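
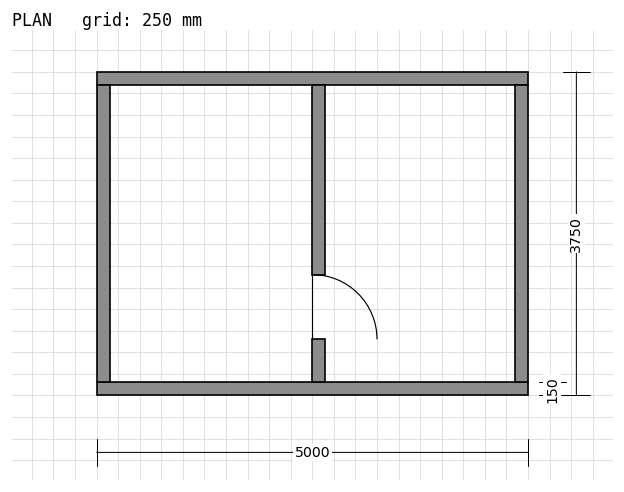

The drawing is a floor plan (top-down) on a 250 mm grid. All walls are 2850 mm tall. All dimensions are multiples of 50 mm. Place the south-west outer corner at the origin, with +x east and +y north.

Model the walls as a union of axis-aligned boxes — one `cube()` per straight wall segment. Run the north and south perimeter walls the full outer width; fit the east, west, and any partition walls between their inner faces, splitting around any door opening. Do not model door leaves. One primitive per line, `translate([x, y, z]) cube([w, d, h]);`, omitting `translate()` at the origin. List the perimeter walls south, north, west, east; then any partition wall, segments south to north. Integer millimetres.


cube([5000, 150, 2850]);
translate([0, 3600, 0]) cube([5000, 150, 2850]);
translate([0, 150, 0]) cube([150, 3450, 2850]);
translate([4850, 150, 0]) cube([150, 3450, 2850]);
translate([2500, 150, 0]) cube([150, 500, 2850]);
translate([2500, 1400, 0]) cube([150, 2200, 2850]);


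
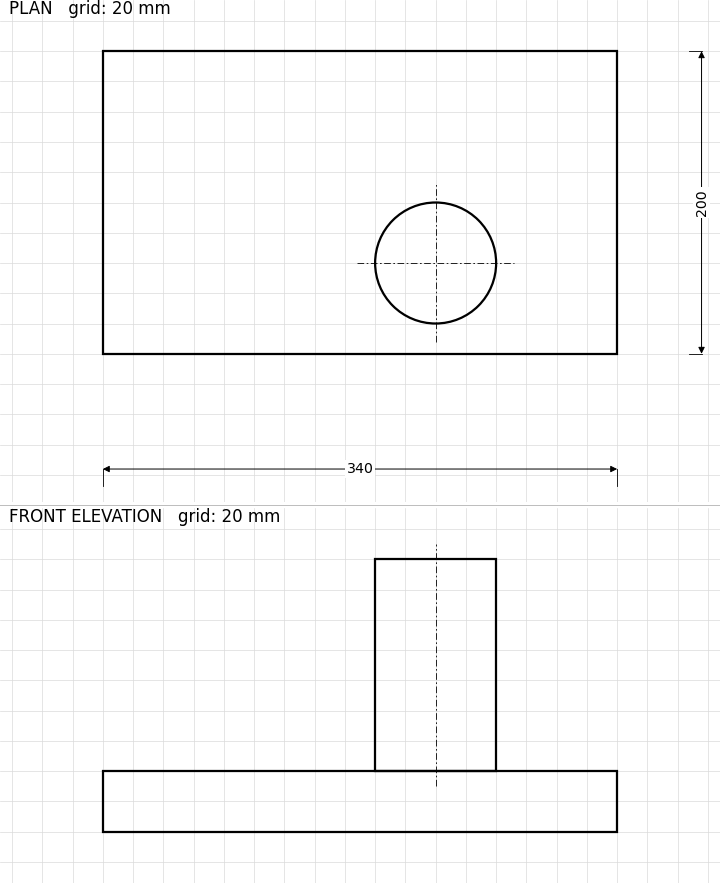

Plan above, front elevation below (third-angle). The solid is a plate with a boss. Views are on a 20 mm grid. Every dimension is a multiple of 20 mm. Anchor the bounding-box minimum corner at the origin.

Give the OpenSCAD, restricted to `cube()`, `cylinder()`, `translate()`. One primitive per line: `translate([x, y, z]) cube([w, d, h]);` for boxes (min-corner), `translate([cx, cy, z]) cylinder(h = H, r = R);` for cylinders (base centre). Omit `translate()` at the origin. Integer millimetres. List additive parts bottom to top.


cube([340, 200, 40]);
translate([220, 60, 40]) cylinder(h = 140, r = 40);


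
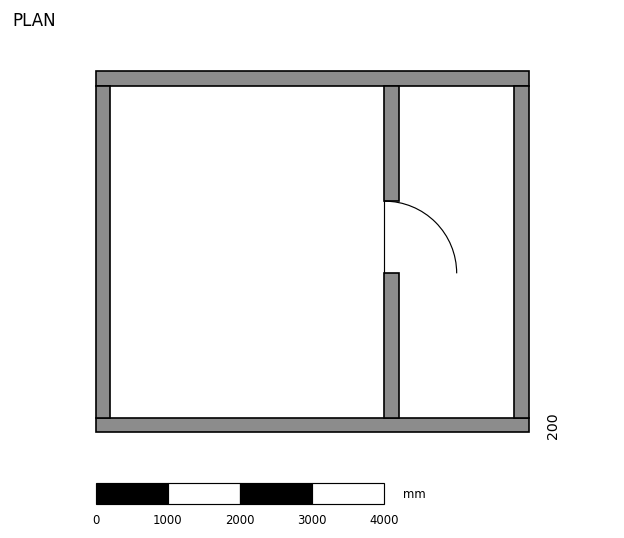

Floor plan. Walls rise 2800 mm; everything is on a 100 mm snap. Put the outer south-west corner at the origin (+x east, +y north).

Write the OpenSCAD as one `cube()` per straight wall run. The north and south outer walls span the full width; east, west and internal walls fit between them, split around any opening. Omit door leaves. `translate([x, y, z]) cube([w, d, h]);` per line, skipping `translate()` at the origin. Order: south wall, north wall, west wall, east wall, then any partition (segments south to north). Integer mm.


cube([6000, 200, 2800]);
translate([0, 4800, 0]) cube([6000, 200, 2800]);
translate([0, 200, 0]) cube([200, 4600, 2800]);
translate([5800, 200, 0]) cube([200, 4600, 2800]);
translate([4000, 200, 0]) cube([200, 2000, 2800]);
translate([4000, 3200, 0]) cube([200, 1600, 2800]);


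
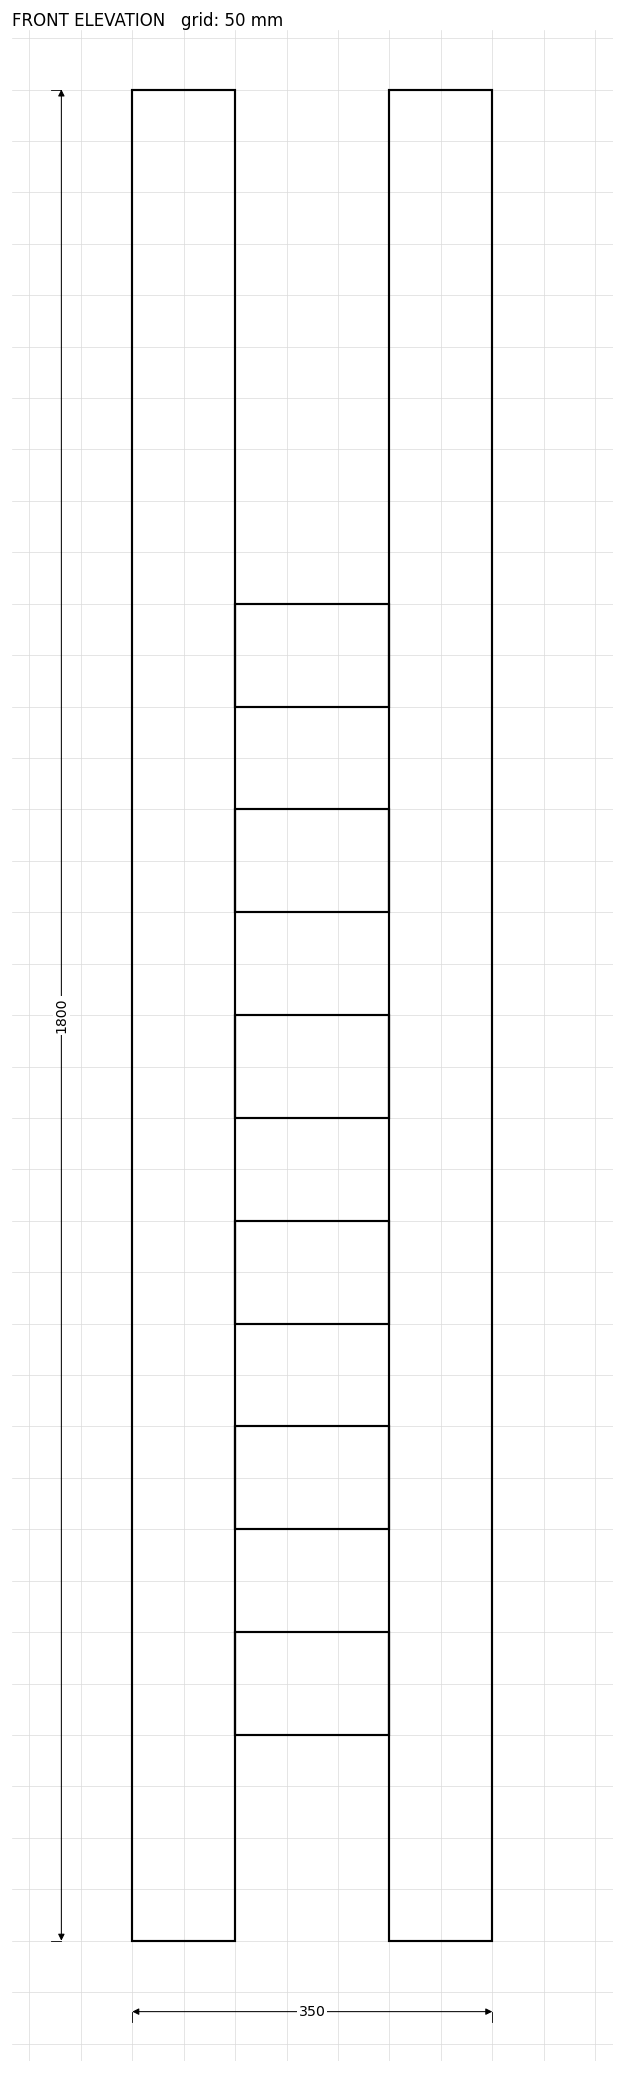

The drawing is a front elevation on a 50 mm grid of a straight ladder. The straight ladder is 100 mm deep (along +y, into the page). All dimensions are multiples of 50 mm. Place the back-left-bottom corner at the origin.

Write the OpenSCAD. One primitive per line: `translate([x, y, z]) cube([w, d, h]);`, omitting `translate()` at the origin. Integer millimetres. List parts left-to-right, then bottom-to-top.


cube([100, 100, 1800]);
translate([100, 0, 200]) cube([150, 100, 100]);
translate([100, 0, 400]) cube([150, 100, 100]);
translate([100, 0, 600]) cube([150, 100, 100]);
translate([100, 0, 800]) cube([150, 100, 100]);
translate([100, 0, 1000]) cube([150, 100, 100]);
translate([100, 0, 1200]) cube([150, 100, 100]);
translate([250, 0, 0]) cube([100, 100, 1800]);


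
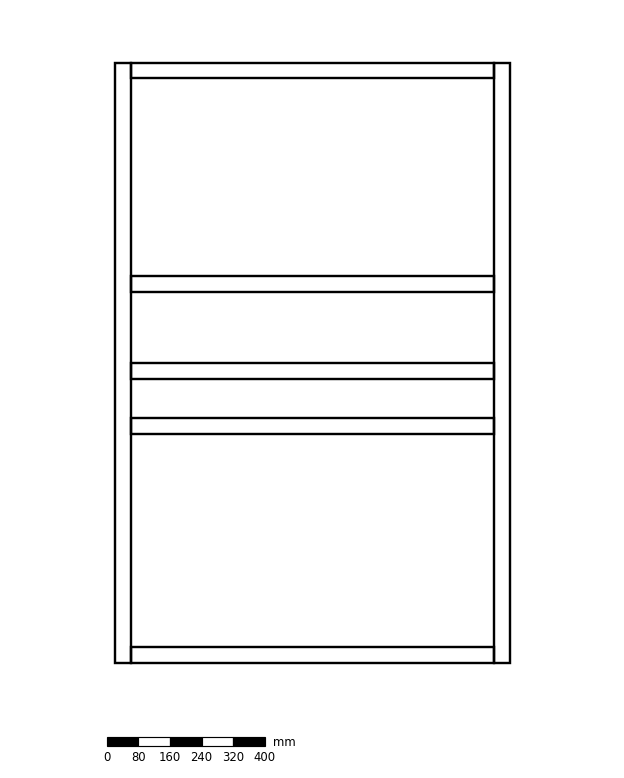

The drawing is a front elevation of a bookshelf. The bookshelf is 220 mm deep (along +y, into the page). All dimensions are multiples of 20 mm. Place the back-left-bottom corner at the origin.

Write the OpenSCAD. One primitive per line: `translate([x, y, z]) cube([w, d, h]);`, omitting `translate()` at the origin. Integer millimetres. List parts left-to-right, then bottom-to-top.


cube([40, 220, 1520]);
translate([40, 0, 0]) cube([920, 220, 40]);
translate([40, 0, 580]) cube([920, 220, 40]);
translate([40, 0, 720]) cube([920, 220, 40]);
translate([40, 0, 940]) cube([920, 220, 40]);
translate([40, 0, 1480]) cube([920, 220, 40]);
translate([960, 0, 0]) cube([40, 220, 1520]);


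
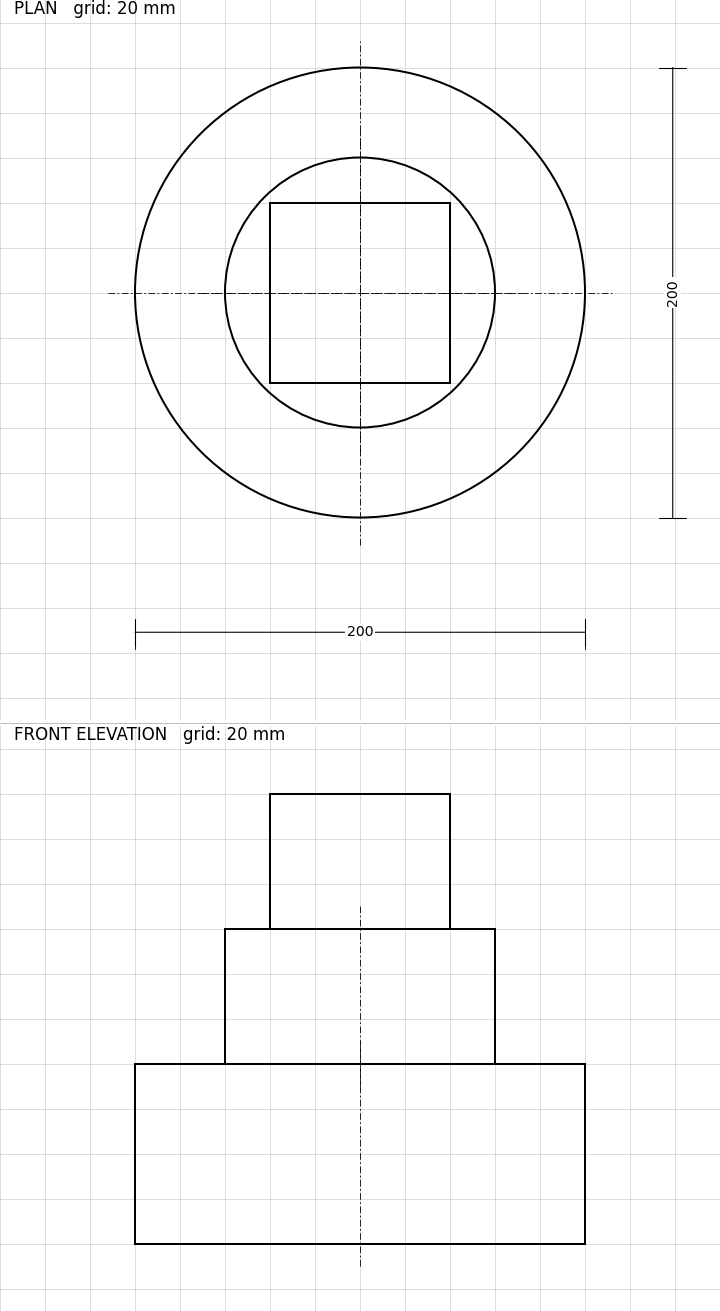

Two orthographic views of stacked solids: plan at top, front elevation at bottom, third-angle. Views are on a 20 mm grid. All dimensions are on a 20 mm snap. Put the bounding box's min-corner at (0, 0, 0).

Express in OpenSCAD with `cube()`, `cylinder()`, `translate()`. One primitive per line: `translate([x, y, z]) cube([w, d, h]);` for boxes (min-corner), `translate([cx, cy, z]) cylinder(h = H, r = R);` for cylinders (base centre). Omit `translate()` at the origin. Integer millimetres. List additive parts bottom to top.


translate([100, 100, 0]) cylinder(h = 80, r = 100);
translate([100, 100, 80]) cylinder(h = 60, r = 60);
translate([60, 60, 140]) cube([80, 80, 60]);


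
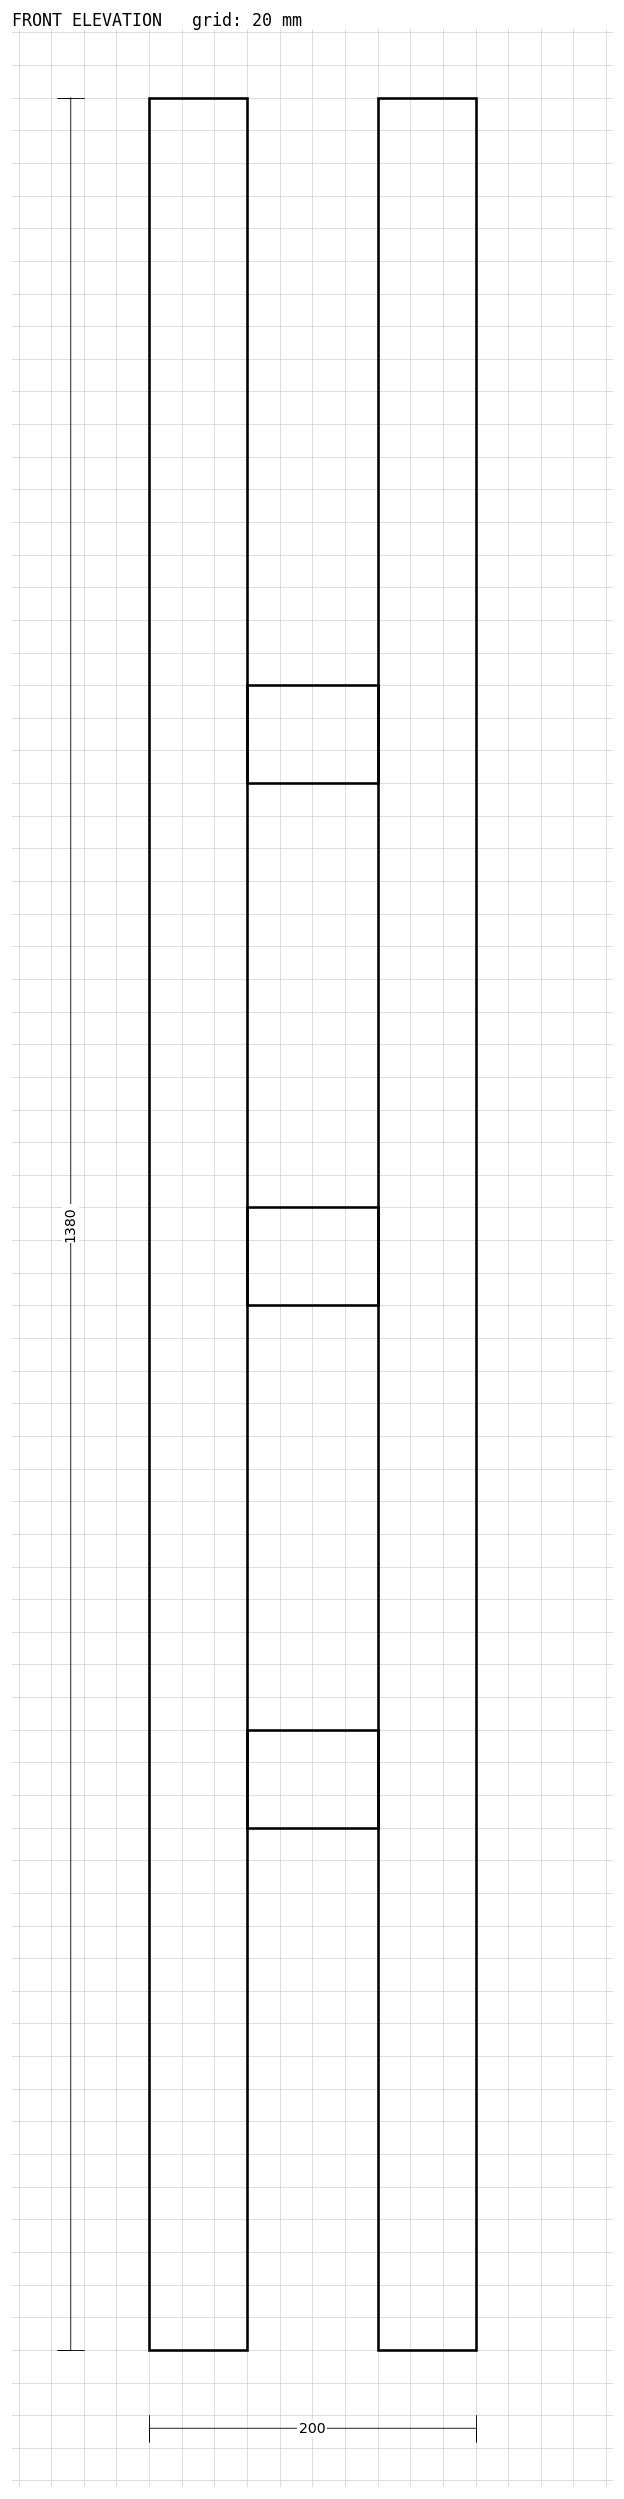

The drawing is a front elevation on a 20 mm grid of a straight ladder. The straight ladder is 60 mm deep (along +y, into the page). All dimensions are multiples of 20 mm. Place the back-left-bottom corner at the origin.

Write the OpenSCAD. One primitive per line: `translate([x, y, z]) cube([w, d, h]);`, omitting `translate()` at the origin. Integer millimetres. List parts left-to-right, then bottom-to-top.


cube([60, 60, 1380]);
translate([60, 0, 320]) cube([80, 60, 60]);
translate([60, 0, 640]) cube([80, 60, 60]);
translate([60, 0, 960]) cube([80, 60, 60]);
translate([140, 0, 0]) cube([60, 60, 1380]);


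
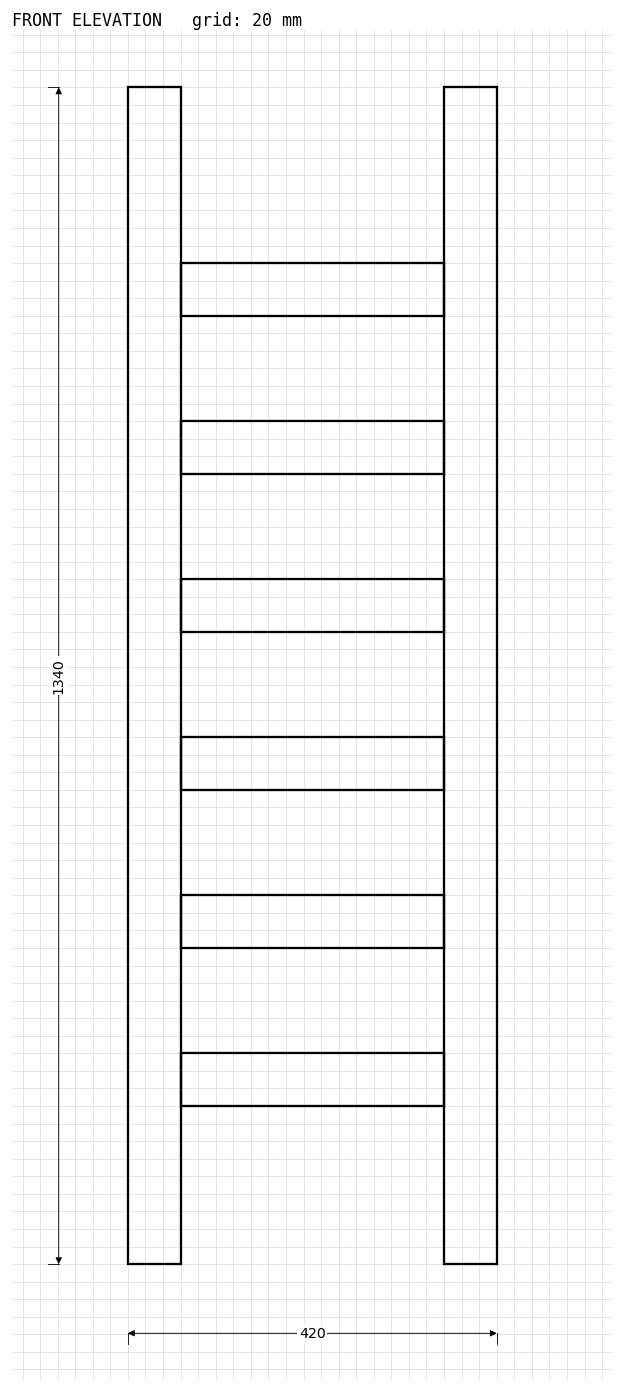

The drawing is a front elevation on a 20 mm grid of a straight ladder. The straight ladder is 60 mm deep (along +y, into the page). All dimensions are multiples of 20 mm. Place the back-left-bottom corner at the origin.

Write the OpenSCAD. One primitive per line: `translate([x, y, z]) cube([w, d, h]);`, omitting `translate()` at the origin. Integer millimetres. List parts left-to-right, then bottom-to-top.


cube([60, 60, 1340]);
translate([60, 0, 180]) cube([300, 60, 60]);
translate([60, 0, 360]) cube([300, 60, 60]);
translate([60, 0, 540]) cube([300, 60, 60]);
translate([60, 0, 720]) cube([300, 60, 60]);
translate([60, 0, 900]) cube([300, 60, 60]);
translate([60, 0, 1080]) cube([300, 60, 60]);
translate([360, 0, 0]) cube([60, 60, 1340]);


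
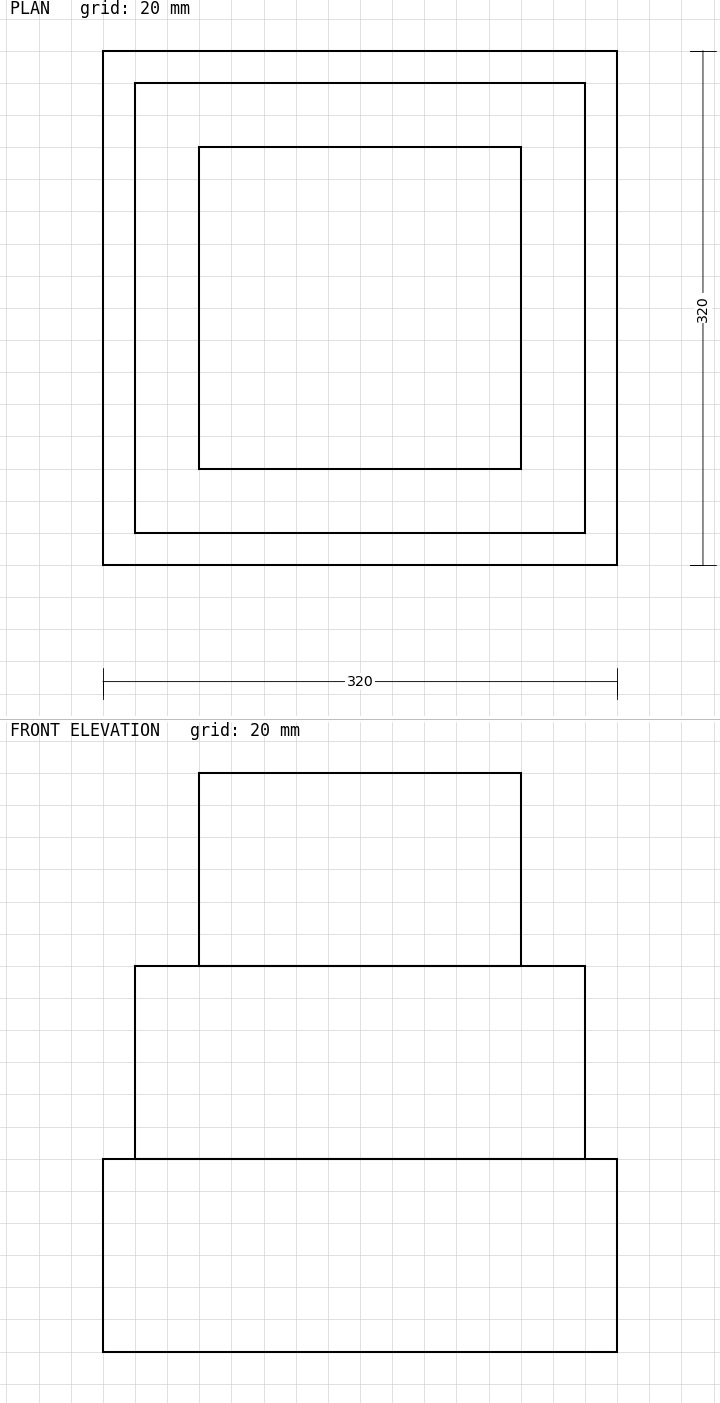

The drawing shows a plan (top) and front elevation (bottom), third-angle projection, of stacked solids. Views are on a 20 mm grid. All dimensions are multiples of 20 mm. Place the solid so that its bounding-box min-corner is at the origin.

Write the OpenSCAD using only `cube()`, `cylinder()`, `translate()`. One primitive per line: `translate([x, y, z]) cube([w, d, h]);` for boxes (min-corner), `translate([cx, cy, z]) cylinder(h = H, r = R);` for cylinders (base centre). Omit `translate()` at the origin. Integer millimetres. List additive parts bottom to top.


cube([320, 320, 120]);
translate([20, 20, 120]) cube([280, 280, 120]);
translate([60, 60, 240]) cube([200, 200, 120]);


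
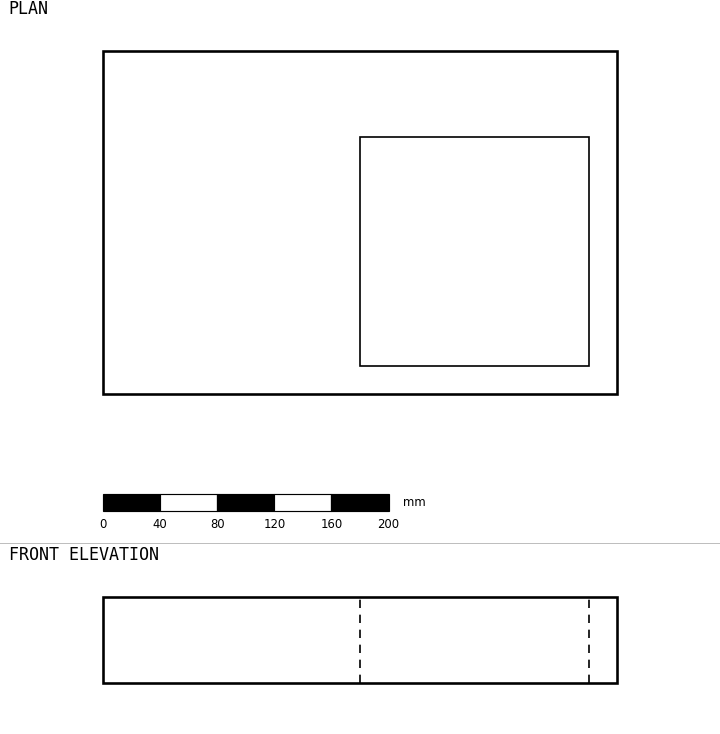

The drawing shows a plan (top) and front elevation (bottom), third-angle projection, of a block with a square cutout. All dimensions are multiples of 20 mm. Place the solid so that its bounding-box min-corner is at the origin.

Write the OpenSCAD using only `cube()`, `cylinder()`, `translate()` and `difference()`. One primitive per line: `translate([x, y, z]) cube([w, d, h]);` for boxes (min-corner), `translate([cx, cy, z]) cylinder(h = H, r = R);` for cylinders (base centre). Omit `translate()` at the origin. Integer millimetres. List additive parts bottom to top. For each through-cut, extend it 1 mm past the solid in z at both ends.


difference() {
  cube([360, 240, 60]);
  translate([180, 20, -1]) cube([160, 160, 62]);
}


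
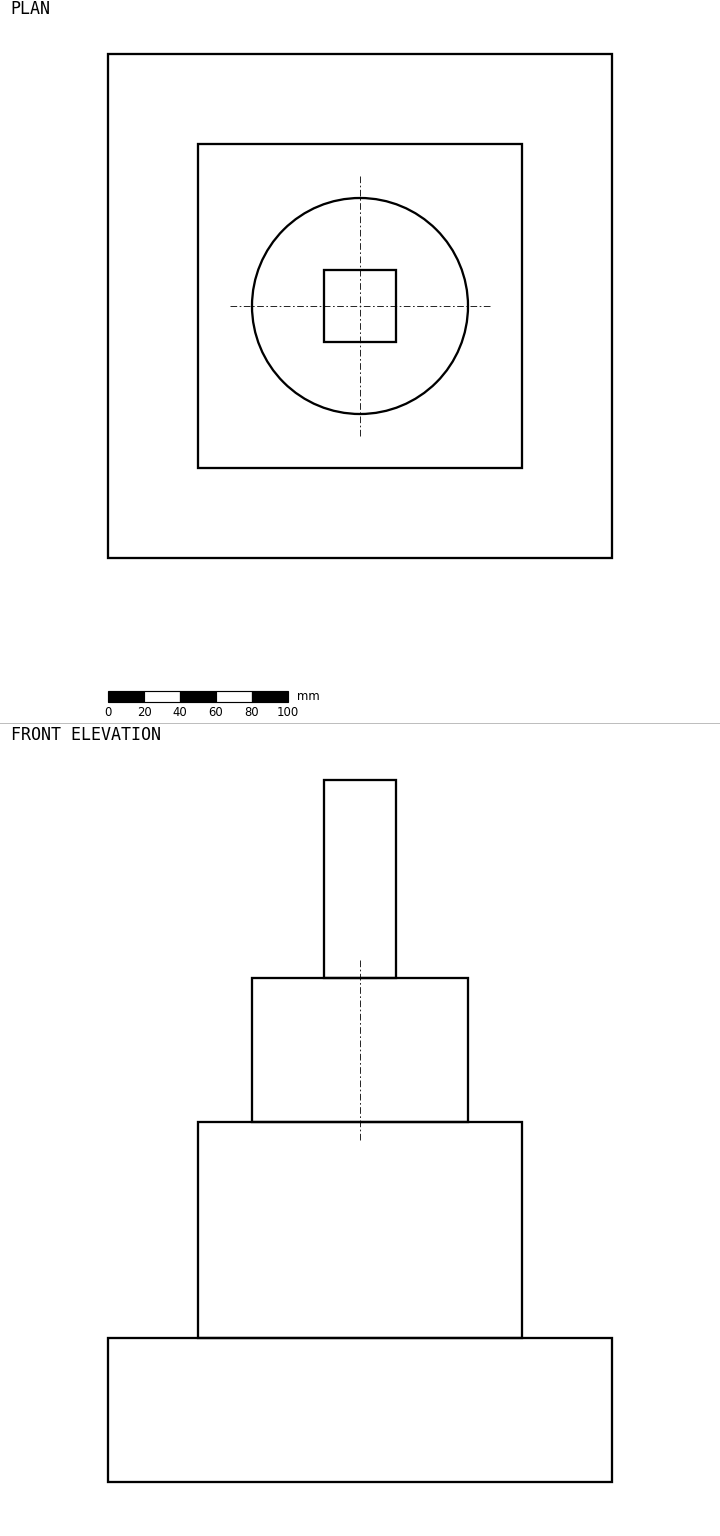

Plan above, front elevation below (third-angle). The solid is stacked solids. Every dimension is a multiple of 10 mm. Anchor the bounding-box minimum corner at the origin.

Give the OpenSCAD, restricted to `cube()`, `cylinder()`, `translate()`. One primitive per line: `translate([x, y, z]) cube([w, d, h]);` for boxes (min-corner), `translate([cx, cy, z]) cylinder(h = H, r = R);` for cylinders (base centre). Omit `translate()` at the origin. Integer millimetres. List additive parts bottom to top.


cube([280, 280, 80]);
translate([50, 50, 80]) cube([180, 180, 120]);
translate([140, 140, 200]) cylinder(h = 80, r = 60);
translate([120, 120, 280]) cube([40, 40, 110]);


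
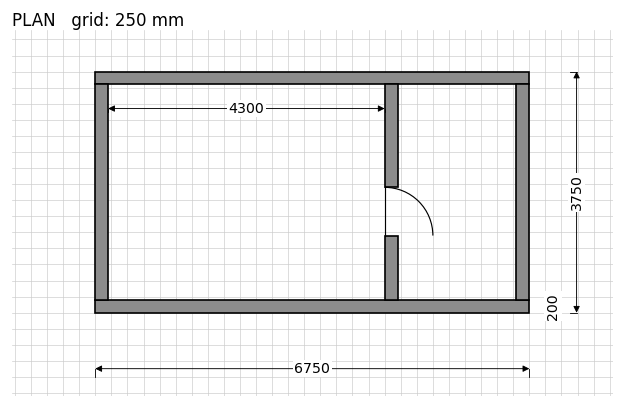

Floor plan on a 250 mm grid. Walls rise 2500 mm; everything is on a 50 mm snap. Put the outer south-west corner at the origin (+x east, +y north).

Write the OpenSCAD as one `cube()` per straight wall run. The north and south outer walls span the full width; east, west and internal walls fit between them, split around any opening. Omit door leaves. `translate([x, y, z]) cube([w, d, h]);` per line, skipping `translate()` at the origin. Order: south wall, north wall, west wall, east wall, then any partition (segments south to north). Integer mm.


cube([6750, 200, 2500]);
translate([0, 3550, 0]) cube([6750, 200, 2500]);
translate([0, 200, 0]) cube([200, 3350, 2500]);
translate([6550, 200, 0]) cube([200, 3350, 2500]);
translate([4500, 200, 0]) cube([200, 1000, 2500]);
translate([4500, 1950, 0]) cube([200, 1600, 2500]);


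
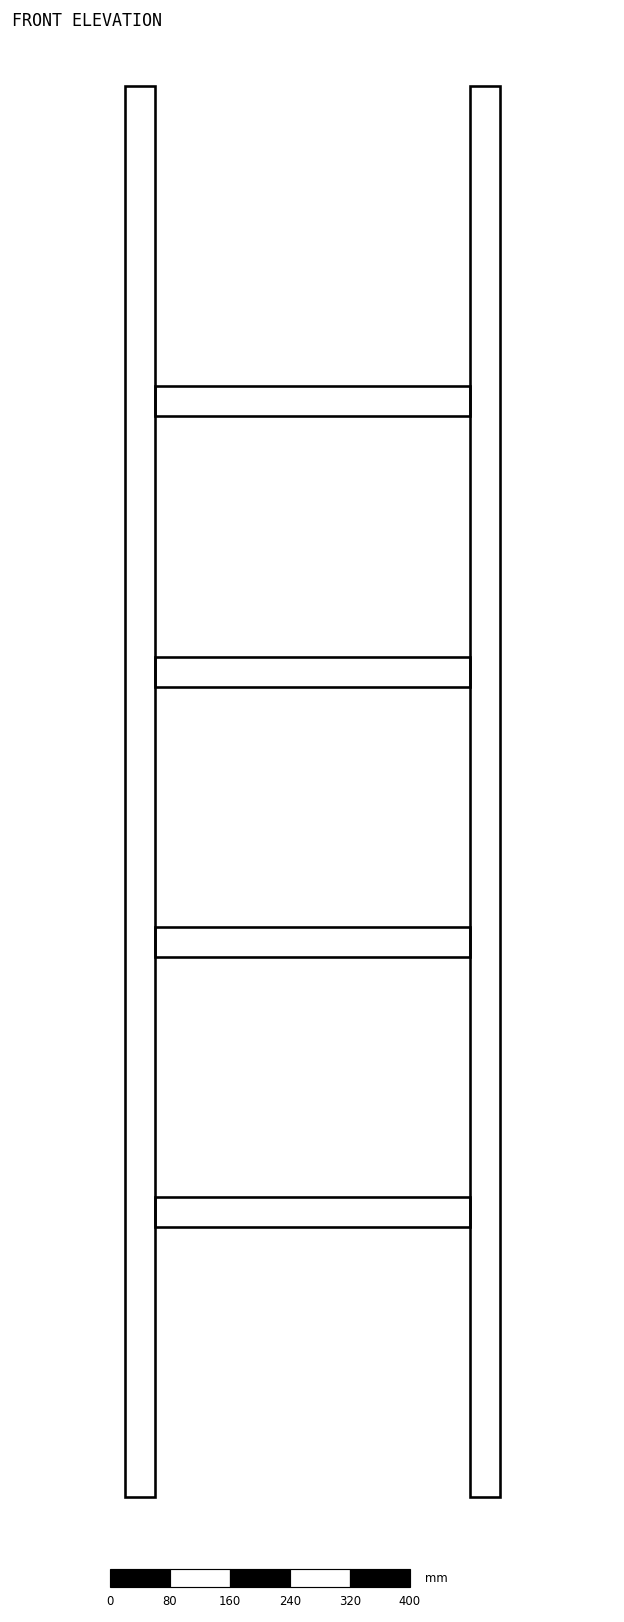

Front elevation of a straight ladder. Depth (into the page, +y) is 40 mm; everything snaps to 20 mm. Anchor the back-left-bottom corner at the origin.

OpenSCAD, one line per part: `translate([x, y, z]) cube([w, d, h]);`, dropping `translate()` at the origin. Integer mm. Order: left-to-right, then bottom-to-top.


cube([40, 40, 1880]);
translate([40, 0, 360]) cube([420, 40, 40]);
translate([40, 0, 720]) cube([420, 40, 40]);
translate([40, 0, 1080]) cube([420, 40, 40]);
translate([40, 0, 1440]) cube([420, 40, 40]);
translate([460, 0, 0]) cube([40, 40, 1880]);


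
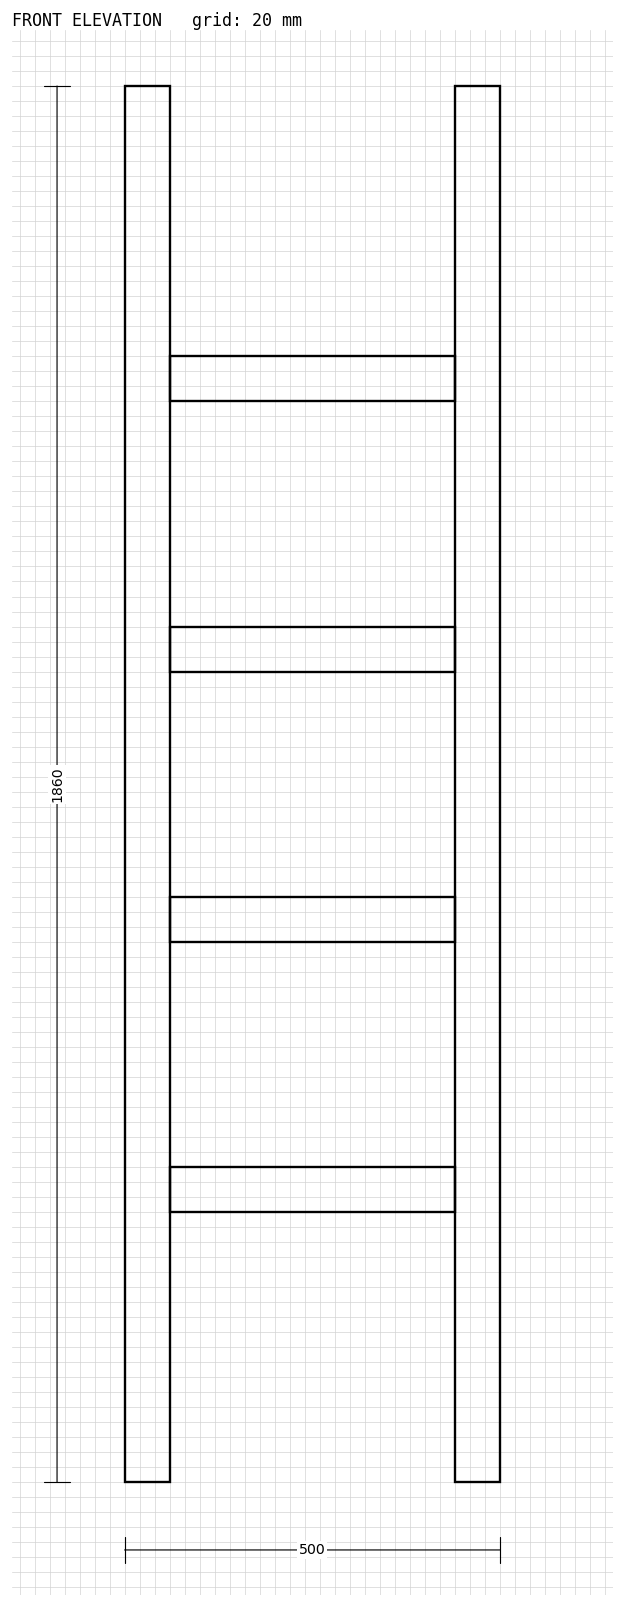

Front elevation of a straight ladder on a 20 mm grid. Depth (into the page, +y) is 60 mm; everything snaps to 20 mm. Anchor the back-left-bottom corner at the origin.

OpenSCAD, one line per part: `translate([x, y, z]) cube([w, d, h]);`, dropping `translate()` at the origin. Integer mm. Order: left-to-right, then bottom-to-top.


cube([60, 60, 1860]);
translate([60, 0, 360]) cube([380, 60, 60]);
translate([60, 0, 720]) cube([380, 60, 60]);
translate([60, 0, 1080]) cube([380, 60, 60]);
translate([60, 0, 1440]) cube([380, 60, 60]);
translate([440, 0, 0]) cube([60, 60, 1860]);


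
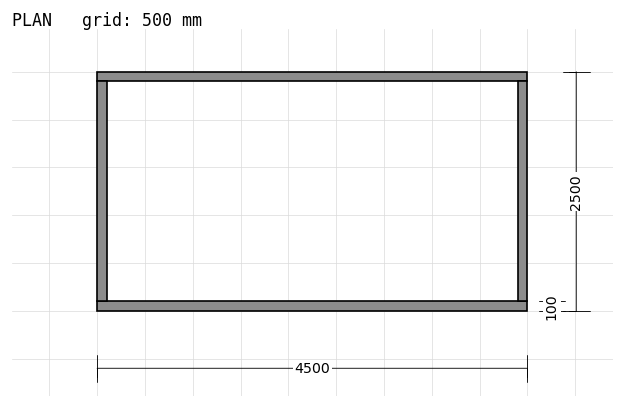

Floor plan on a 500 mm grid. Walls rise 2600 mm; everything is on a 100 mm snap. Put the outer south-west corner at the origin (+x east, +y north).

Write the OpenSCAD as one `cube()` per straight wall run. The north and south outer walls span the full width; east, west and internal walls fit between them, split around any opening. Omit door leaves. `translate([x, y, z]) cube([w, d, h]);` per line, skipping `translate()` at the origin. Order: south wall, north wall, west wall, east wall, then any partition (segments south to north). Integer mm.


cube([4500, 100, 2600]);
translate([0, 2400, 0]) cube([4500, 100, 2600]);
translate([0, 100, 0]) cube([100, 2300, 2600]);
translate([4400, 100, 0]) cube([100, 2300, 2600]);


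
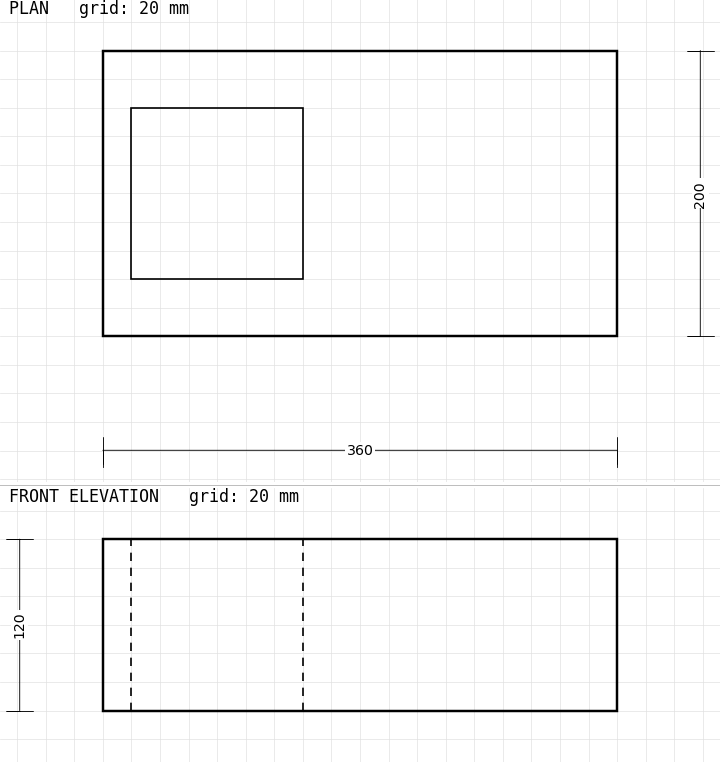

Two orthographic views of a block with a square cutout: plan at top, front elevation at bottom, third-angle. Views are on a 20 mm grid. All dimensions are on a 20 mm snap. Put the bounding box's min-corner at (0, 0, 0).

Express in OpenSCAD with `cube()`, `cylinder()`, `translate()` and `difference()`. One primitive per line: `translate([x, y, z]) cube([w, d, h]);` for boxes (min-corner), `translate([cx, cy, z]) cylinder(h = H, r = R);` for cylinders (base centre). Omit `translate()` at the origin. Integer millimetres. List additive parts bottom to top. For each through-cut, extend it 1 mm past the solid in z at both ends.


difference() {
  cube([360, 200, 120]);
  translate([20, 40, -1]) cube([120, 120, 122]);
}


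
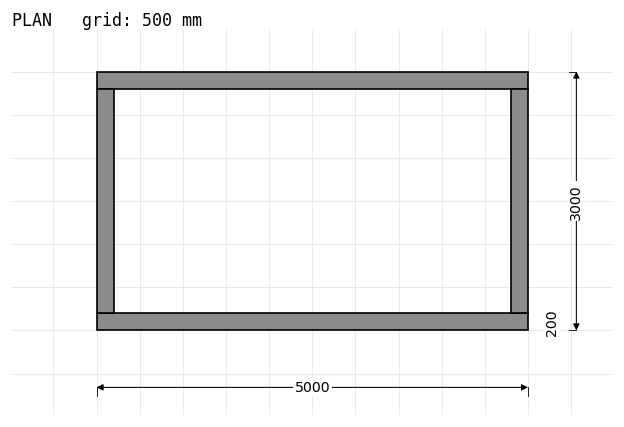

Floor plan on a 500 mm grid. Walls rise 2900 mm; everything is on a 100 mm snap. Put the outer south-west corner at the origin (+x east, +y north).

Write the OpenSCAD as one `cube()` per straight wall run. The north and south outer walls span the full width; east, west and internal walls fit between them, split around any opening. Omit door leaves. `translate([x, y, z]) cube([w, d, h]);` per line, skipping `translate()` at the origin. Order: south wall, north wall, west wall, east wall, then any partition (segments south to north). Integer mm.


cube([5000, 200, 2900]);
translate([0, 2800, 0]) cube([5000, 200, 2900]);
translate([0, 200, 0]) cube([200, 2600, 2900]);
translate([4800, 200, 0]) cube([200, 2600, 2900]);


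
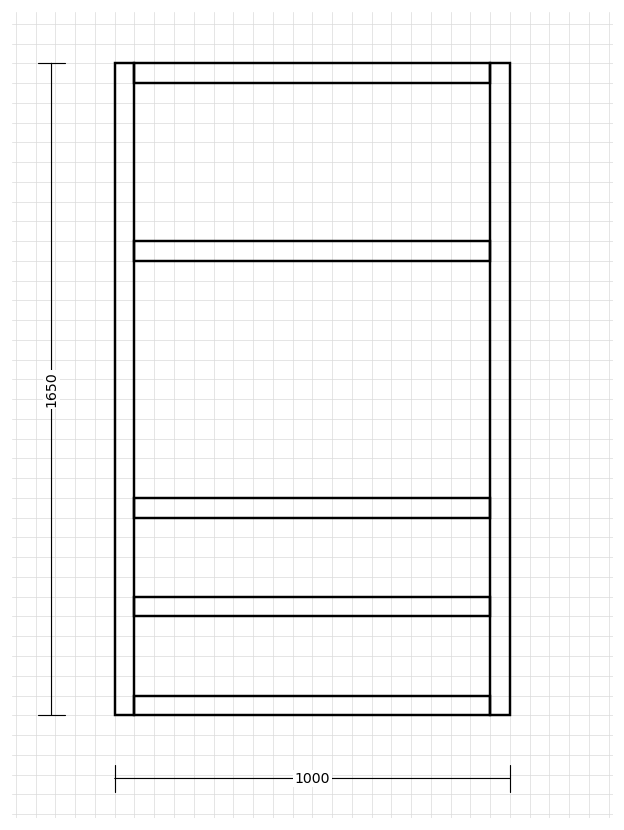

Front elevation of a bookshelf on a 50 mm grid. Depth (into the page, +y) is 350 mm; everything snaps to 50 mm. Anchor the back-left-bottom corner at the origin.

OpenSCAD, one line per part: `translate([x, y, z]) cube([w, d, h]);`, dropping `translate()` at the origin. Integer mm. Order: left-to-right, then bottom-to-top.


cube([50, 350, 1650]);
translate([50, 0, 0]) cube([900, 350, 50]);
translate([50, 0, 250]) cube([900, 350, 50]);
translate([50, 0, 500]) cube([900, 350, 50]);
translate([50, 0, 1150]) cube([900, 350, 50]);
translate([50, 0, 1600]) cube([900, 350, 50]);
translate([950, 0, 0]) cube([50, 350, 1650]);


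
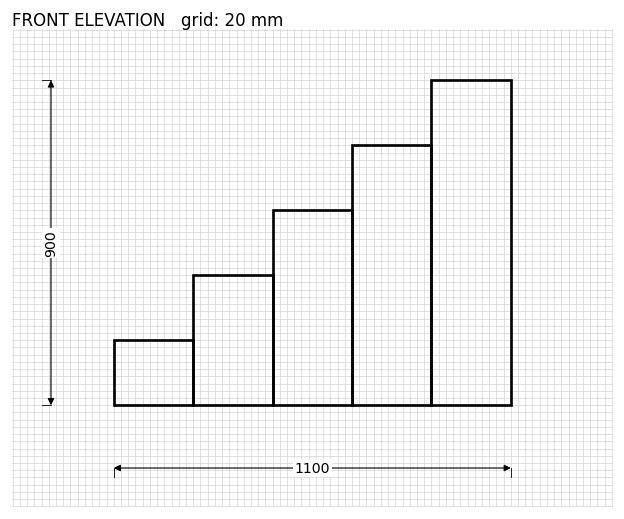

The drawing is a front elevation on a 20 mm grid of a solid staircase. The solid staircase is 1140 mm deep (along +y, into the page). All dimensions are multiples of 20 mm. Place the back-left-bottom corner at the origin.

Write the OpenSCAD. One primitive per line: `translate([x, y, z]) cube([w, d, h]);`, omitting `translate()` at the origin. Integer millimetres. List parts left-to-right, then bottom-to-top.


cube([220, 1140, 180]);
translate([220, 0, 0]) cube([220, 1140, 360]);
translate([440, 0, 0]) cube([220, 1140, 540]);
translate([660, 0, 0]) cube([220, 1140, 720]);
translate([880, 0, 0]) cube([220, 1140, 900]);


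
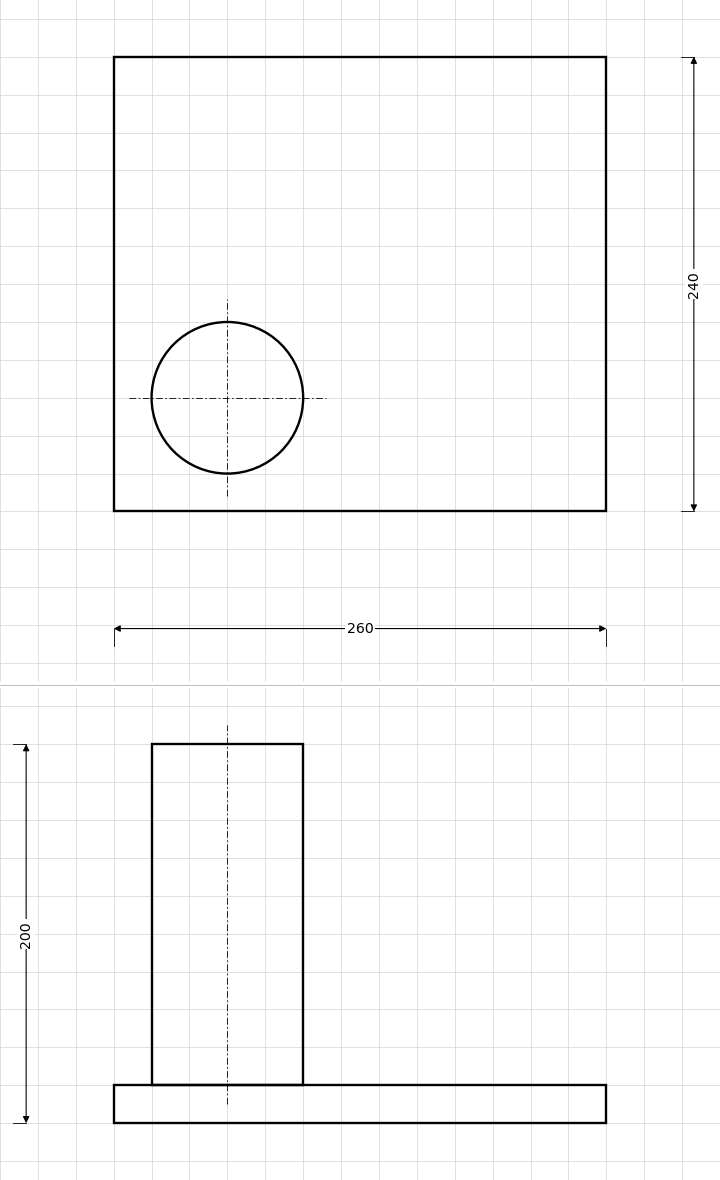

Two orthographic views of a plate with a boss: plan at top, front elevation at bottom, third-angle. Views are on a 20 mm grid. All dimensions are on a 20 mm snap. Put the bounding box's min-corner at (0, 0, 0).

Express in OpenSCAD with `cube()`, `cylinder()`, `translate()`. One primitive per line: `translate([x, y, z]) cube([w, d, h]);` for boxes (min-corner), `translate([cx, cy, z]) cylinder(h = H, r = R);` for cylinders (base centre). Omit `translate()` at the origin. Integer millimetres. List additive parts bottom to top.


cube([260, 240, 20]);
translate([60, 60, 20]) cylinder(h = 180, r = 40);


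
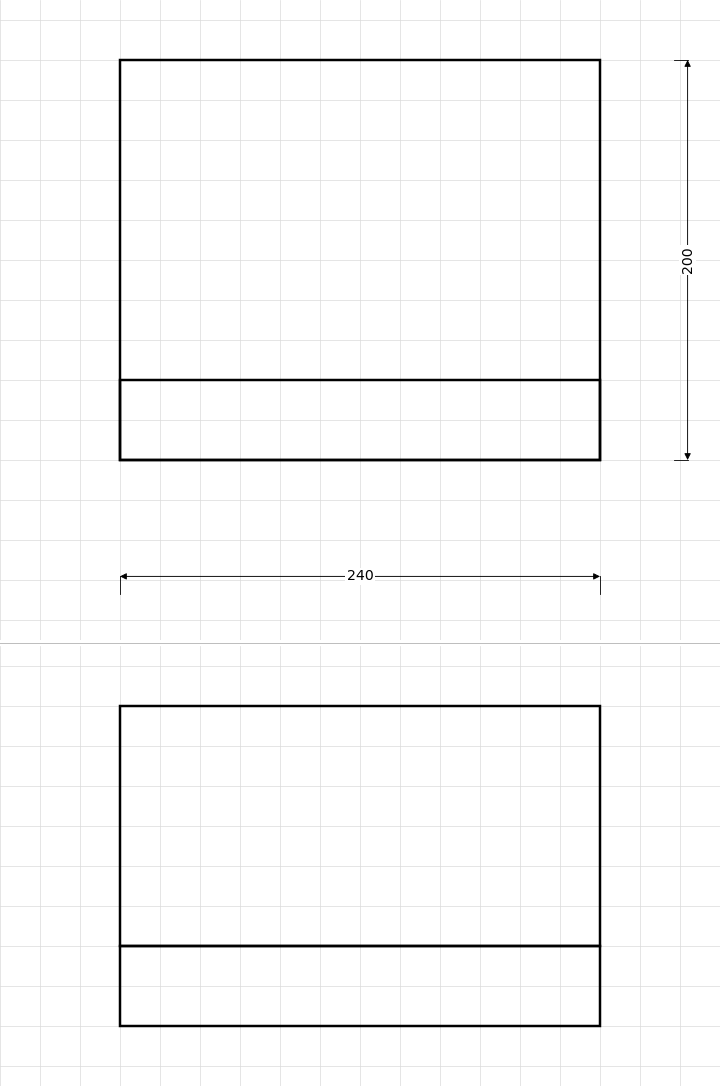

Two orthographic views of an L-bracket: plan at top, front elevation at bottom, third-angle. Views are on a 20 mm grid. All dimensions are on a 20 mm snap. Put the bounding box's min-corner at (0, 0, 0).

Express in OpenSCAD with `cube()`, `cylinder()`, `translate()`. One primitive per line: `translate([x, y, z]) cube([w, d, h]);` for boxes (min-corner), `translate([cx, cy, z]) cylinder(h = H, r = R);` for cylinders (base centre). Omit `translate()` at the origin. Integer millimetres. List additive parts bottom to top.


cube([240, 200, 40]);
translate([0, 0, 40]) cube([240, 40, 120]);


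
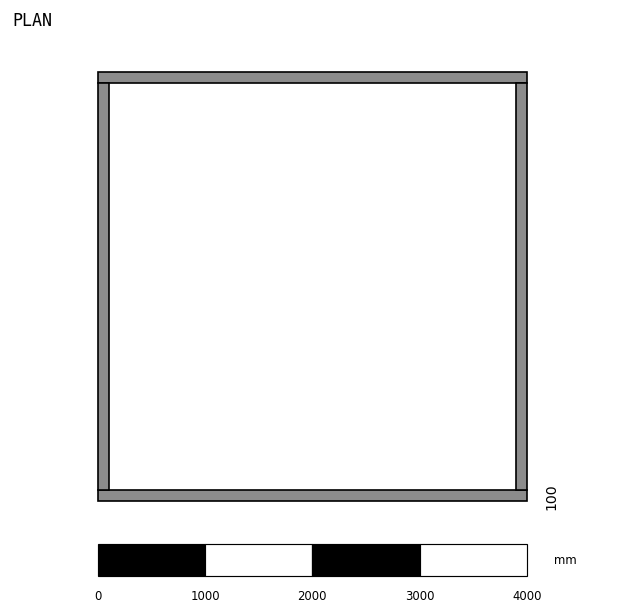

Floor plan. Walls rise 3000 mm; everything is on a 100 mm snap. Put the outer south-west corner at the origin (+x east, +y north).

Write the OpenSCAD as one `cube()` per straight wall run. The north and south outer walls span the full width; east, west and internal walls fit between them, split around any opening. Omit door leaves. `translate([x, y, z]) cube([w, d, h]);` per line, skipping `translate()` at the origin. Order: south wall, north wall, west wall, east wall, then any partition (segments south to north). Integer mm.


cube([4000, 100, 3000]);
translate([0, 3900, 0]) cube([4000, 100, 3000]);
translate([0, 100, 0]) cube([100, 3800, 3000]);
translate([3900, 100, 0]) cube([100, 3800, 3000]);


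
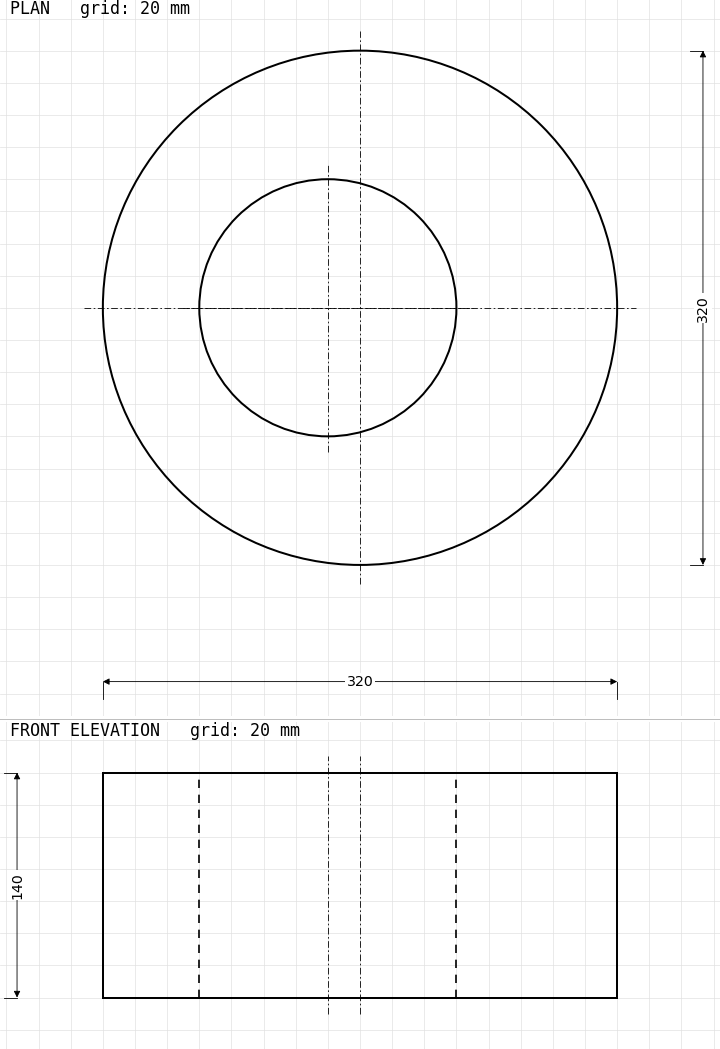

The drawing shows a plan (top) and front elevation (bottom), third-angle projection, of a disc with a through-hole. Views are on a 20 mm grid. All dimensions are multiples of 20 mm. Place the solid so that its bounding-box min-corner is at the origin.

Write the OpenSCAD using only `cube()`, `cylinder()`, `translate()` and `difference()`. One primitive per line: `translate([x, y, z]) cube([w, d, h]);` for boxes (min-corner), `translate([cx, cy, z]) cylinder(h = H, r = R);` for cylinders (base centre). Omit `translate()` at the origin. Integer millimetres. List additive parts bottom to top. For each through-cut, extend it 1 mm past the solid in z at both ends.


difference() {
  translate([160, 160, 0]) cylinder(h = 140, r = 160);
  translate([140, 160, -1]) cylinder(h = 142, r = 80);
}


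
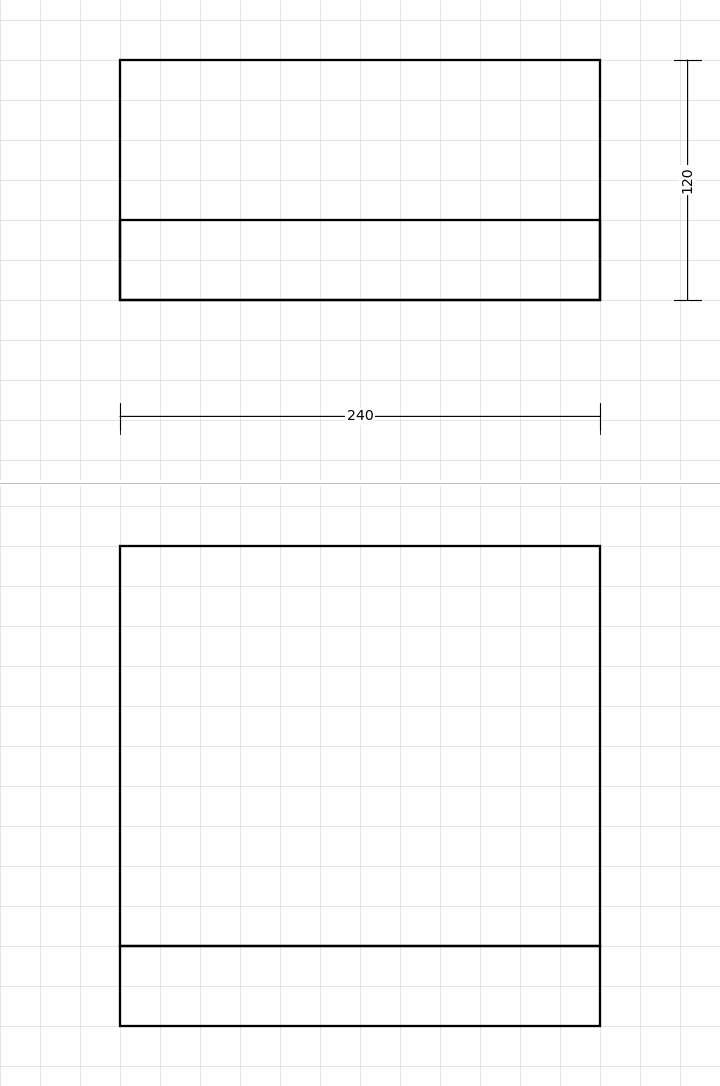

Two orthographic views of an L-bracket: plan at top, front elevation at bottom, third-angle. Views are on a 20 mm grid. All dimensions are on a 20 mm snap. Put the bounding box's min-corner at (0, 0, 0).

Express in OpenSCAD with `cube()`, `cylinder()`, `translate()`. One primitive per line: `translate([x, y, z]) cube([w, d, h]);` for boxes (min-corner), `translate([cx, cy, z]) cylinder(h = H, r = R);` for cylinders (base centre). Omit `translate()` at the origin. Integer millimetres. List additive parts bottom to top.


cube([240, 120, 40]);
translate([0, 0, 40]) cube([240, 40, 200]);


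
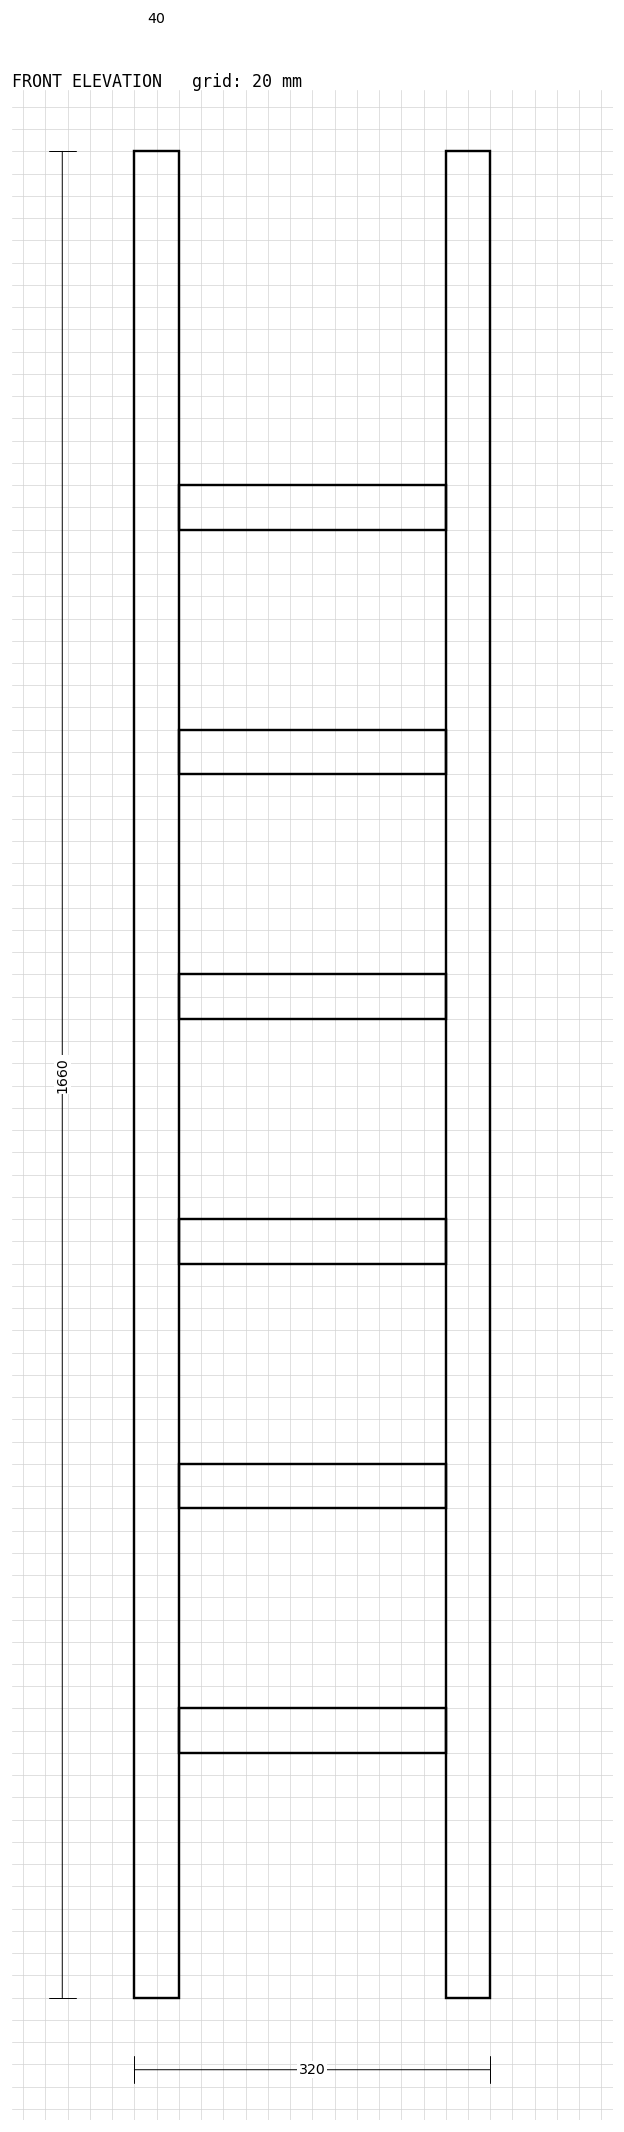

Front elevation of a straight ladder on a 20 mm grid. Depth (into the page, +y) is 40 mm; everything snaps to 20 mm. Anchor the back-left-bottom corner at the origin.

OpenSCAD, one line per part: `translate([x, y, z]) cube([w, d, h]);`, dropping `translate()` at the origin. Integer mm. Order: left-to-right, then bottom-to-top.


cube([40, 40, 1660]);
translate([40, 0, 220]) cube([240, 40, 40]);
translate([40, 0, 440]) cube([240, 40, 40]);
translate([40, 0, 660]) cube([240, 40, 40]);
translate([40, 0, 880]) cube([240, 40, 40]);
translate([40, 0, 1100]) cube([240, 40, 40]);
translate([40, 0, 1320]) cube([240, 40, 40]);
translate([280, 0, 0]) cube([40, 40, 1660]);


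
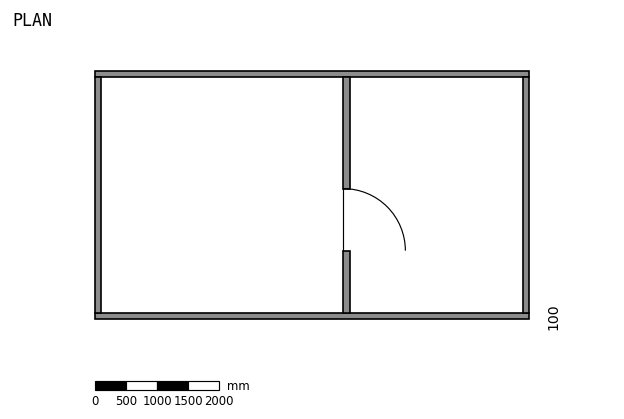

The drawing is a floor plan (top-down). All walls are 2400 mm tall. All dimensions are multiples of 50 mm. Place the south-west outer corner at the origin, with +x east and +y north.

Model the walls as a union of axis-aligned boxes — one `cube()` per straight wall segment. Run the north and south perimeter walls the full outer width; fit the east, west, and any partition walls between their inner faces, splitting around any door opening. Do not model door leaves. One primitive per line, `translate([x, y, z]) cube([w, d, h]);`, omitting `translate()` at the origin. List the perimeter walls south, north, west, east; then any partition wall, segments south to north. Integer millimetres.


cube([7000, 100, 2400]);
translate([0, 3900, 0]) cube([7000, 100, 2400]);
translate([0, 100, 0]) cube([100, 3800, 2400]);
translate([6900, 100, 0]) cube([100, 3800, 2400]);
translate([4000, 100, 0]) cube([100, 1000, 2400]);
translate([4000, 2100, 0]) cube([100, 1800, 2400]);


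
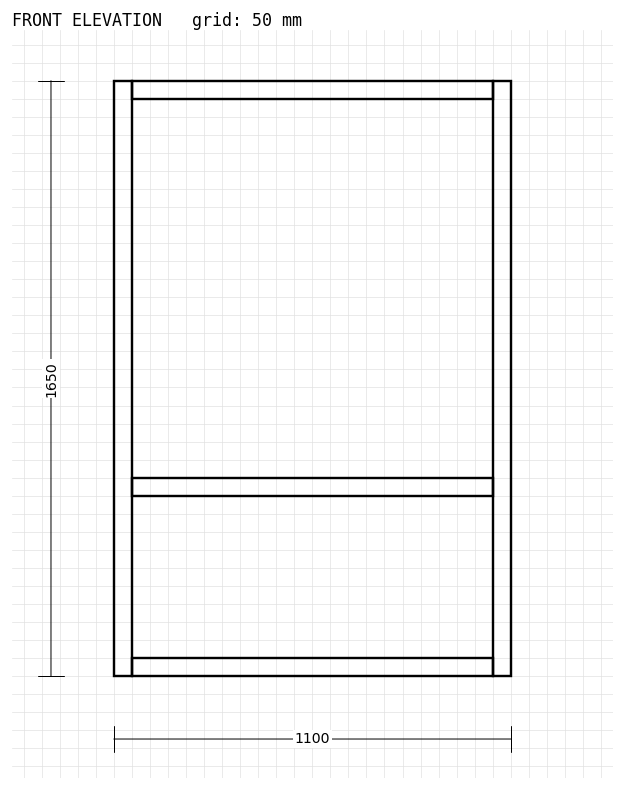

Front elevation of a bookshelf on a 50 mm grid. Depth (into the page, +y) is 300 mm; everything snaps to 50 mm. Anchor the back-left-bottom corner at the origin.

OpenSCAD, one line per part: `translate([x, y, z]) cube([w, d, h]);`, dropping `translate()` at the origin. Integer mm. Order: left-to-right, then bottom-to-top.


cube([50, 300, 1650]);
translate([50, 0, 0]) cube([1000, 300, 50]);
translate([50, 0, 500]) cube([1000, 300, 50]);
translate([50, 0, 1600]) cube([1000, 300, 50]);
translate([1050, 0, 0]) cube([50, 300, 1650]);


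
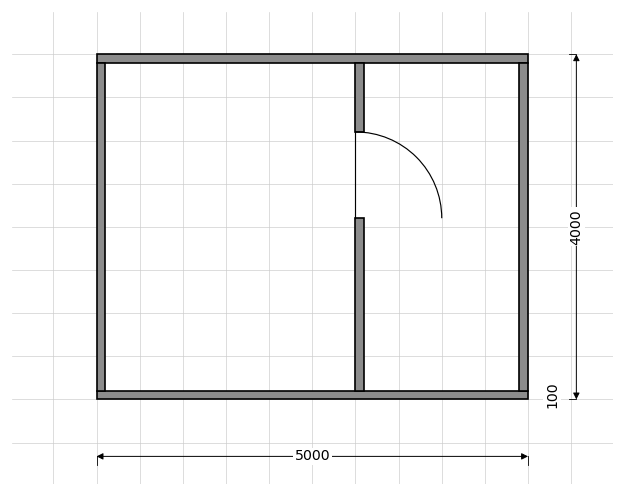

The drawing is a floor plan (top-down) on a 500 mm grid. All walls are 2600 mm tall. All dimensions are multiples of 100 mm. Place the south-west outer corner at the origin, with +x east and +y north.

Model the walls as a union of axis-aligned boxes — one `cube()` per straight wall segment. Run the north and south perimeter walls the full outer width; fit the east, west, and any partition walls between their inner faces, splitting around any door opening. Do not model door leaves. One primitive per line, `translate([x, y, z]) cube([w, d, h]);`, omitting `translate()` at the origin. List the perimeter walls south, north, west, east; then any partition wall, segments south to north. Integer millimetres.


cube([5000, 100, 2600]);
translate([0, 3900, 0]) cube([5000, 100, 2600]);
translate([0, 100, 0]) cube([100, 3800, 2600]);
translate([4900, 100, 0]) cube([100, 3800, 2600]);
translate([3000, 100, 0]) cube([100, 2000, 2600]);
translate([3000, 3100, 0]) cube([100, 800, 2600]);


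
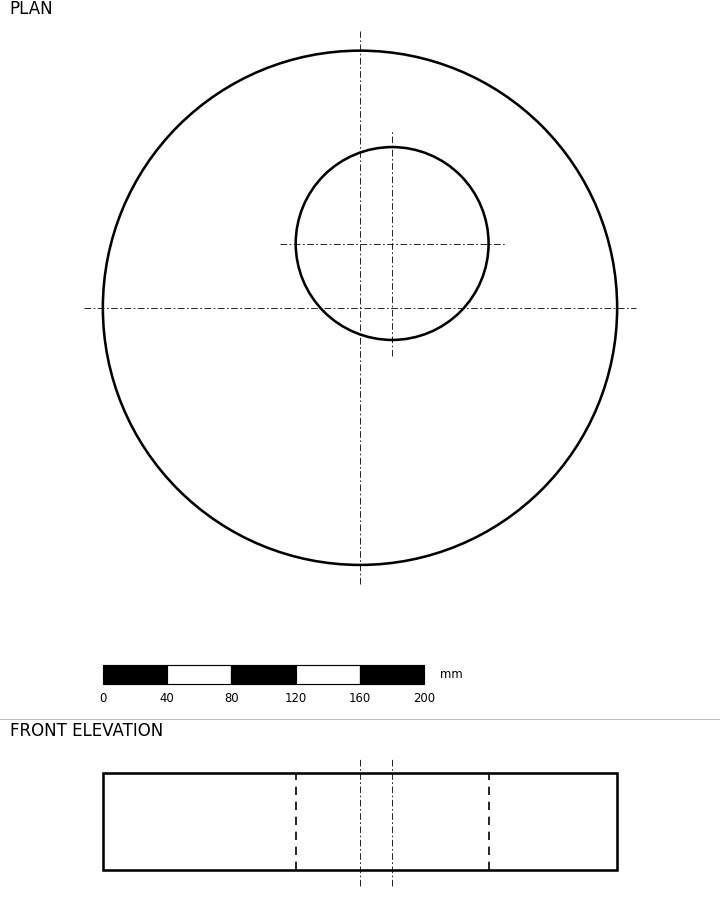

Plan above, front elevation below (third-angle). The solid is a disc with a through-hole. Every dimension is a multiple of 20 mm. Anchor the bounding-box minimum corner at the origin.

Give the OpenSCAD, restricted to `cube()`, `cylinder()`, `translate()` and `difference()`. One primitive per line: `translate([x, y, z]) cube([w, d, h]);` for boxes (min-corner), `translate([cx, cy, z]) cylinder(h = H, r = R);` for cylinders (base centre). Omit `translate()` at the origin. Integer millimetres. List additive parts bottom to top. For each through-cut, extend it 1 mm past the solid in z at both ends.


difference() {
  translate([160, 160, 0]) cylinder(h = 60, r = 160);
  translate([180, 200, -1]) cylinder(h = 62, r = 60);
}


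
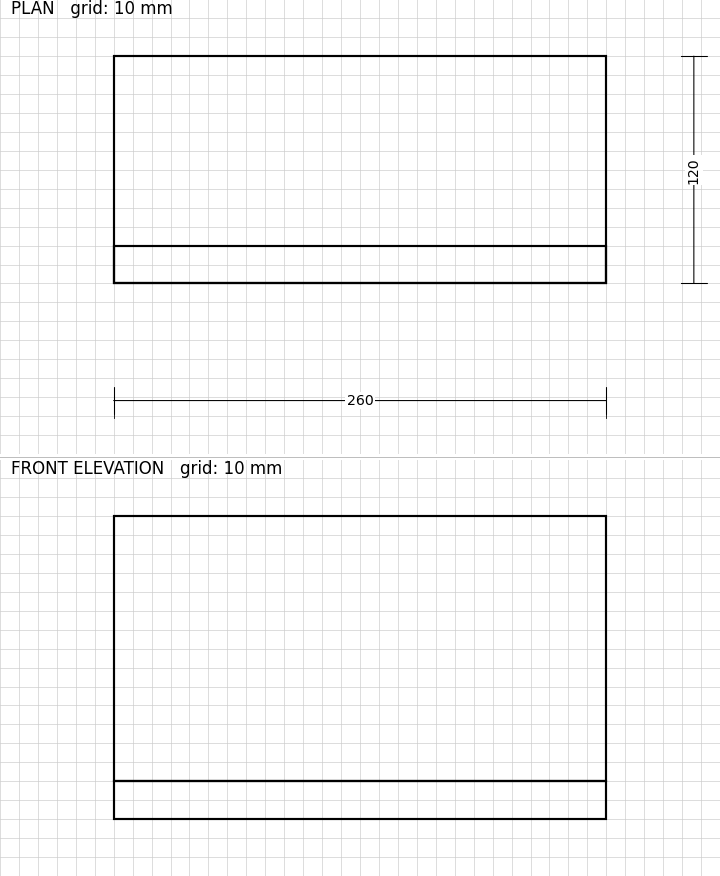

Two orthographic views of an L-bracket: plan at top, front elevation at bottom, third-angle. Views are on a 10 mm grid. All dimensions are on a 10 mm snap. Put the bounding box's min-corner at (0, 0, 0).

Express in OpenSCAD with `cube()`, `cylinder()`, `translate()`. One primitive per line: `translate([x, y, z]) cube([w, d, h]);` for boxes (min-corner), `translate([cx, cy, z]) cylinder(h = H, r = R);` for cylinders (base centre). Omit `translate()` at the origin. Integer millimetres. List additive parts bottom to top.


cube([260, 120, 20]);
translate([0, 0, 20]) cube([260, 20, 140]);


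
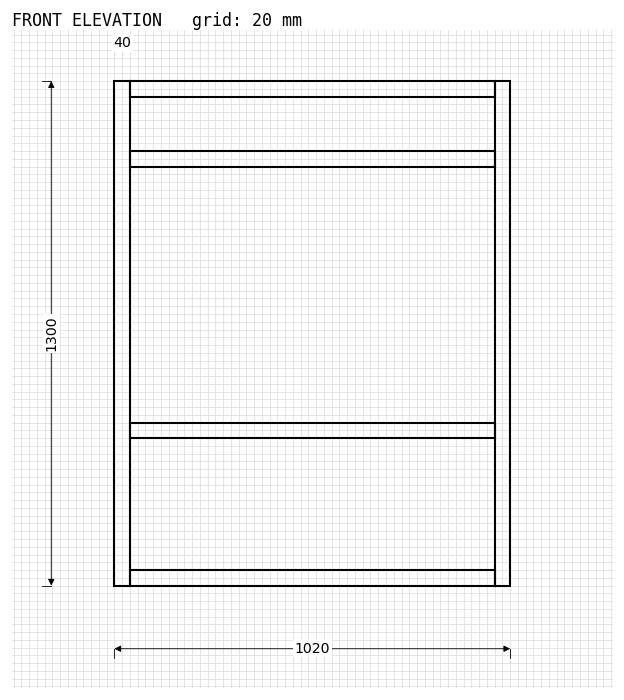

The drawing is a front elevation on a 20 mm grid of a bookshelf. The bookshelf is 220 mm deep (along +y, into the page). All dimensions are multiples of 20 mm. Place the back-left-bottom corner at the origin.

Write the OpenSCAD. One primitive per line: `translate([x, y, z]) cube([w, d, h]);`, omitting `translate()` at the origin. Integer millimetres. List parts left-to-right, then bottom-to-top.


cube([40, 220, 1300]);
translate([40, 0, 0]) cube([940, 220, 40]);
translate([40, 0, 380]) cube([940, 220, 40]);
translate([40, 0, 1080]) cube([940, 220, 40]);
translate([40, 0, 1260]) cube([940, 220, 40]);
translate([980, 0, 0]) cube([40, 220, 1300]);


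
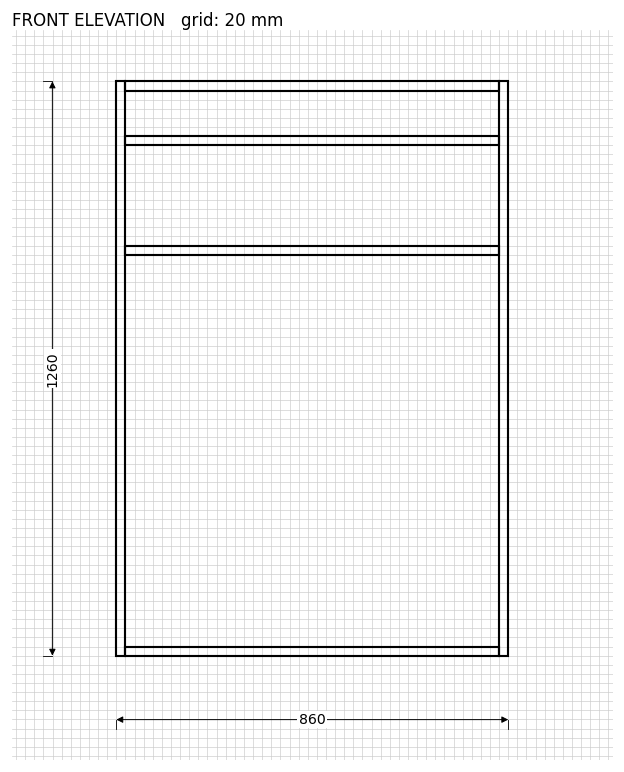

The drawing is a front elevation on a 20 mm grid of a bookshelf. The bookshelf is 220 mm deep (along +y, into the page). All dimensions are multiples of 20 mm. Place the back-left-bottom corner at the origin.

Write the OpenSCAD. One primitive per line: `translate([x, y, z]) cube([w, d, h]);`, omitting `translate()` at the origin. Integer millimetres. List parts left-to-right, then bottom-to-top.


cube([20, 220, 1260]);
translate([20, 0, 0]) cube([820, 220, 20]);
translate([20, 0, 880]) cube([820, 220, 20]);
translate([20, 0, 1120]) cube([820, 220, 20]);
translate([20, 0, 1240]) cube([820, 220, 20]);
translate([840, 0, 0]) cube([20, 220, 1260]);


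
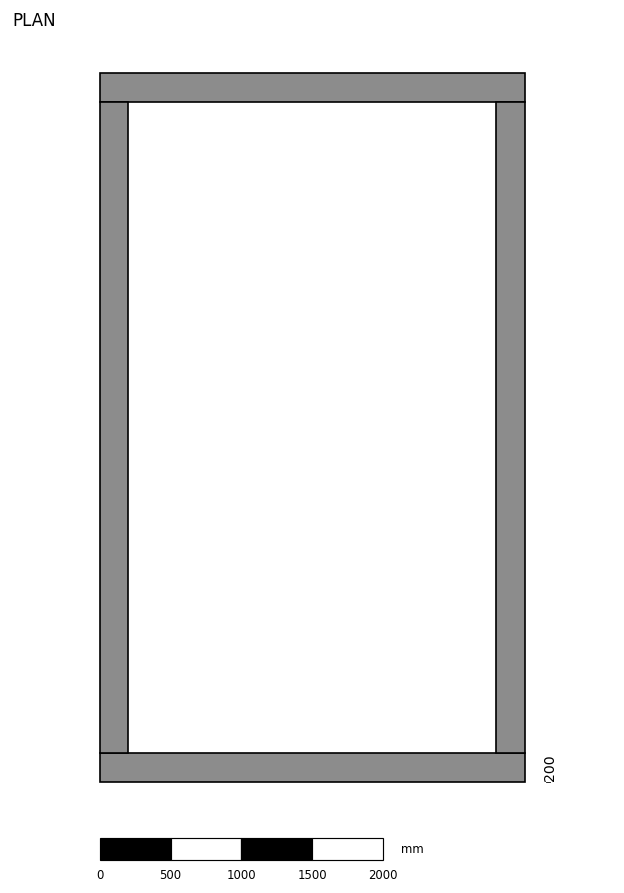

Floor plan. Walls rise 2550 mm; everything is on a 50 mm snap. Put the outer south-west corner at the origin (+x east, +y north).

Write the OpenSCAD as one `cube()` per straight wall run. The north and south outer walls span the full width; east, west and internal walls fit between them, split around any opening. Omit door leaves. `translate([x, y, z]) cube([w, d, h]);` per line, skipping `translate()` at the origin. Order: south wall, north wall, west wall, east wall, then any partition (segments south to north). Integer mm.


cube([3000, 200, 2550]);
translate([0, 4800, 0]) cube([3000, 200, 2550]);
translate([0, 200, 0]) cube([200, 4600, 2550]);
translate([2800, 200, 0]) cube([200, 4600, 2550]);


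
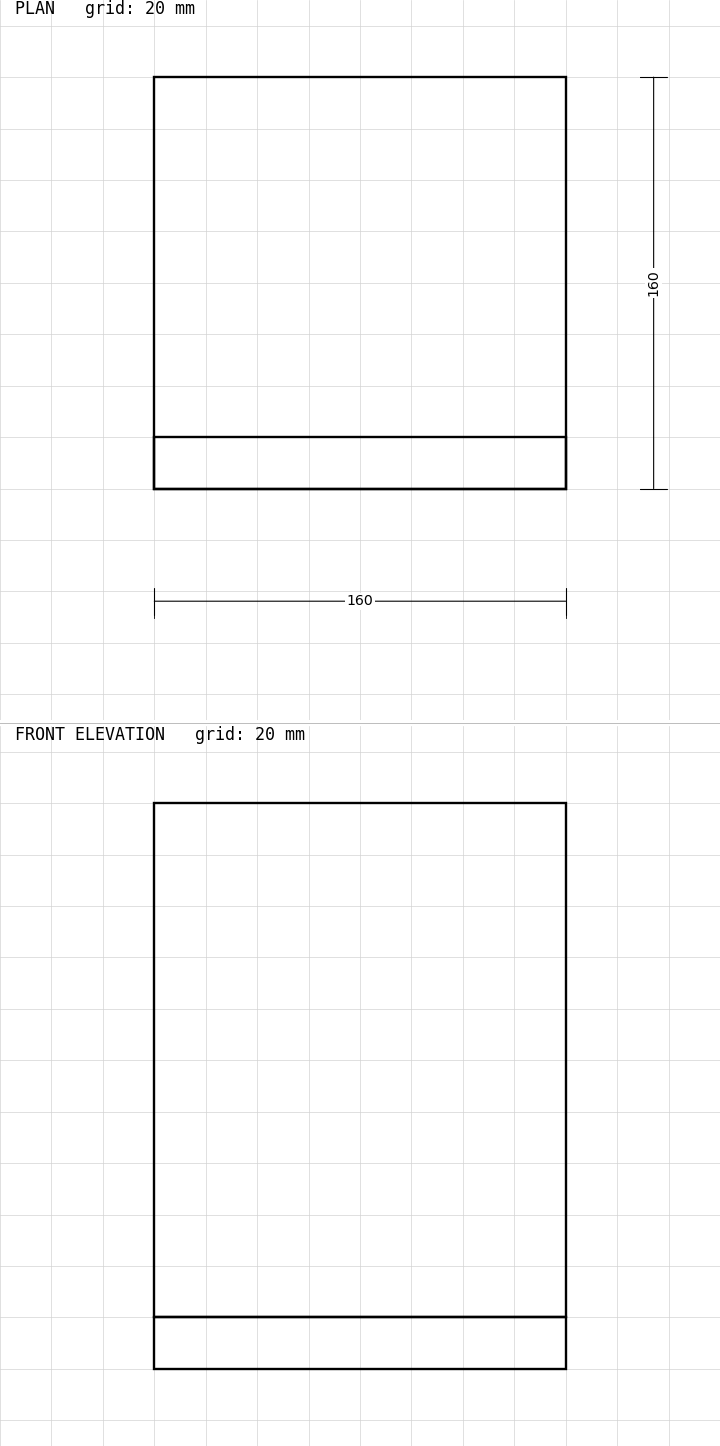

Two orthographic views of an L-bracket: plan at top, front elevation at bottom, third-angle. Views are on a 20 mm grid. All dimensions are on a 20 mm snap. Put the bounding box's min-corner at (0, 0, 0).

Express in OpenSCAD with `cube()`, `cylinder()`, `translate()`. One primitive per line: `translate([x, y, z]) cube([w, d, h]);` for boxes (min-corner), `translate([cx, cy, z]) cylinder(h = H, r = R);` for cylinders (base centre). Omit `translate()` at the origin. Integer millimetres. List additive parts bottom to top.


cube([160, 160, 20]);
translate([0, 0, 20]) cube([160, 20, 200]);
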